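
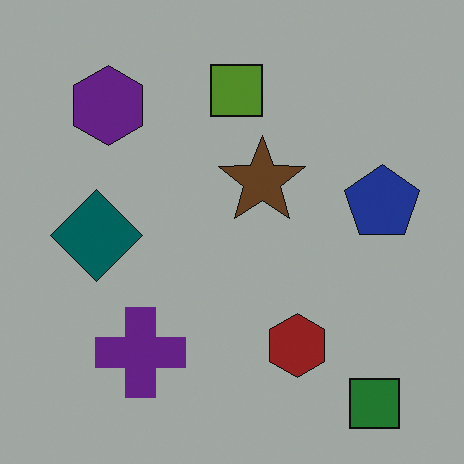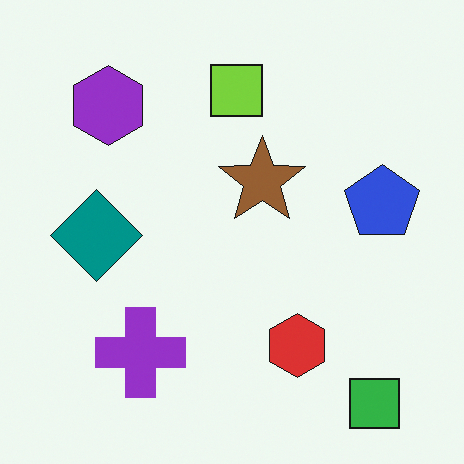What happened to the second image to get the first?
The image was darkened a lot.

Every pixel — background and shapes alike — is uniformly darkened.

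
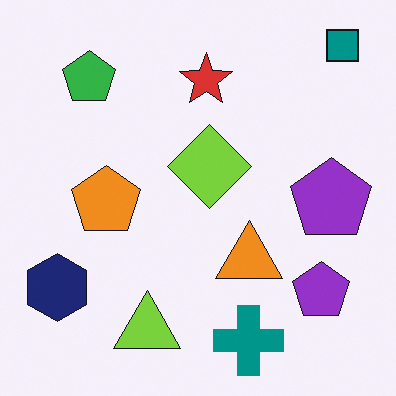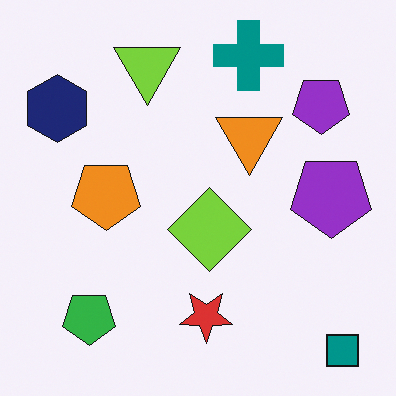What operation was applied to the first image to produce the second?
It was flipped vertically (top ↔ bottom).

The teal square is in the top-right of the first image and the bottom-right of the second — shapes on opposite sides of the horizontal midline have swapped in a mirror flip.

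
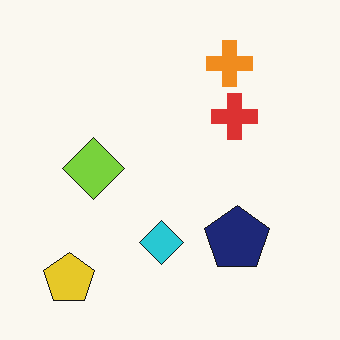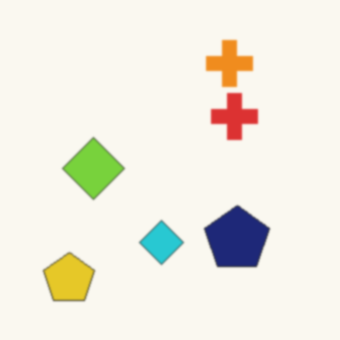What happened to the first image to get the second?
Slightly softened.

Shape edges and outlines are uniformly softened across the whole image.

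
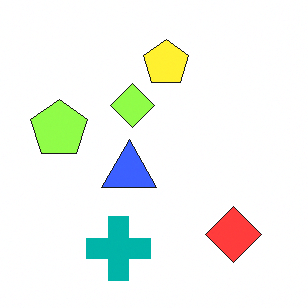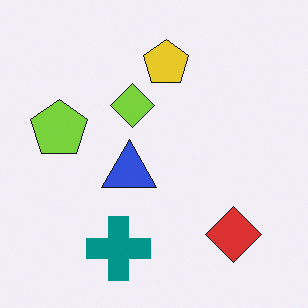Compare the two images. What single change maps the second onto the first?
It was brightened a little.

Every pixel — background and shapes alike — is uniformly brightened.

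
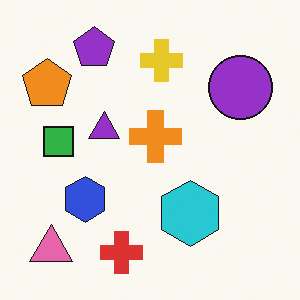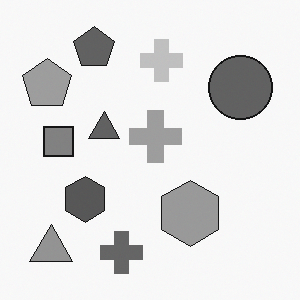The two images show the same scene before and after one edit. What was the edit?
The image was converted to grayscale.

All color is removed — every shape is now a shade of grey.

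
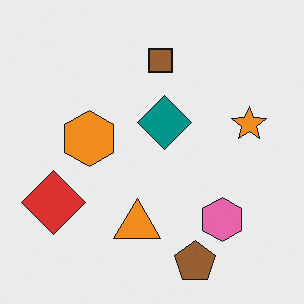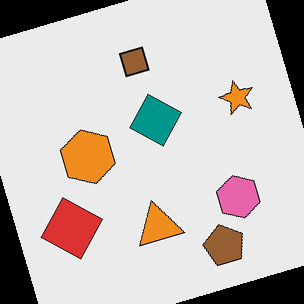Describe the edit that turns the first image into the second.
The transformation is: rotated counter-clockwise by a clearly visible amount.

Every shape is tilted by the same angle and the image corners show triangular fill wedges — a whole-image rotation by a non-right angle.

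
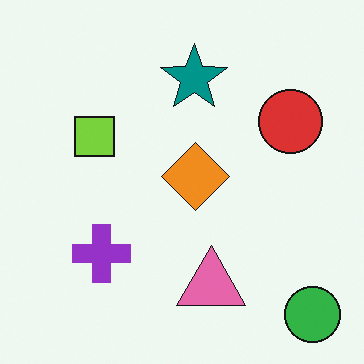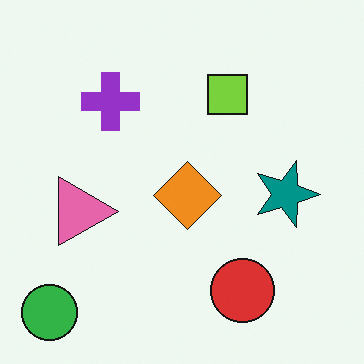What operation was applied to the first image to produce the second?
The transformation is: rotated 90° clockwise.

The green circle sits in the bottom-right of the first image and the bottom-left of the second — consistent with a whole-image 90° clockwise rotation.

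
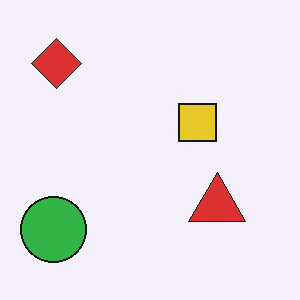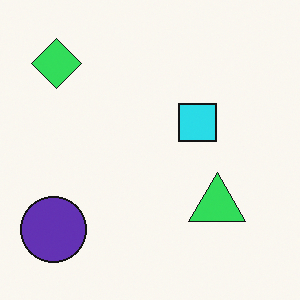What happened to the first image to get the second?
The second image is the first hue-shifted noticeably.

Every shape's color has rotated by the same amount around the hue wheel — a uniform hue shift.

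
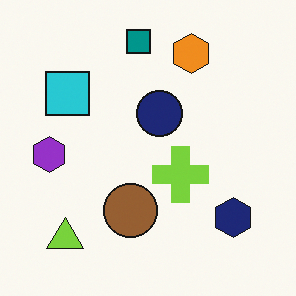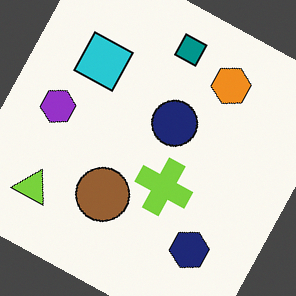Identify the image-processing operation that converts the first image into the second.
The transformation is: rotated clockwise by a moderate amount.

Every shape is tilted by the same angle and the image corners show triangular fill wedges — a whole-image rotation by a non-right angle.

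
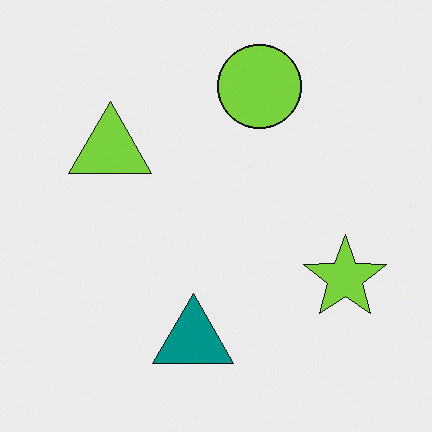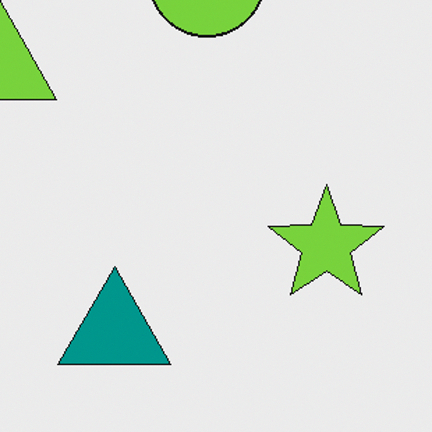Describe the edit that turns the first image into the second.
The second image is the first cropped slightly and scaled back up.

The visible shapes are larger and the field of view is narrower; shapes near the original edges may be partly or wholly outside the frame — a crop-and-rescale.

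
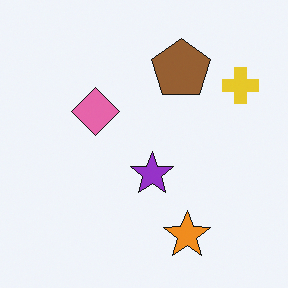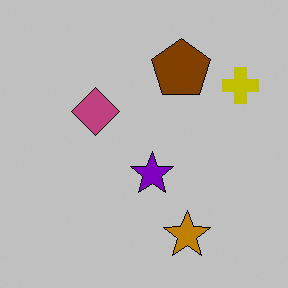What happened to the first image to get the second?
The transformation is: aggressively posterized.

Each flat color has snapped to a coarser quantized level — most visibly, the near-white background has dropped to a flat grey.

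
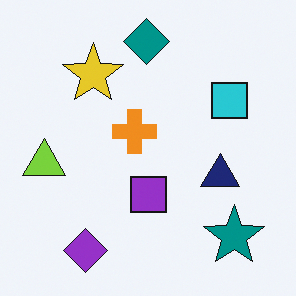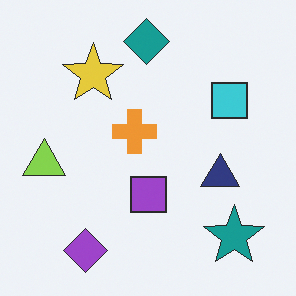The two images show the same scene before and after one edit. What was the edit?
The second image is the first given slightly reduced contrast.

Tones are pushed toward mid-grey across the whole image — a global contrast change.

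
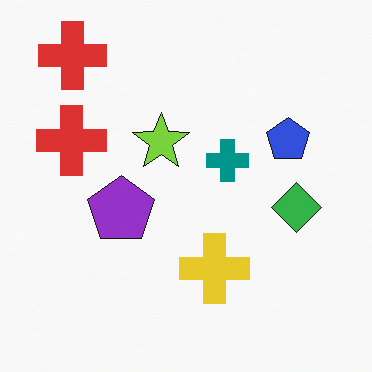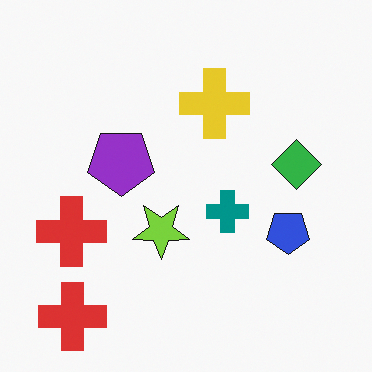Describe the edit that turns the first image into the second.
The second image is the first flipped vertically (top ↔ bottom).

The yellow cross is in the bottom of the first image and the top of the second — shapes on opposite sides of the horizontal midline have swapped in a mirror flip.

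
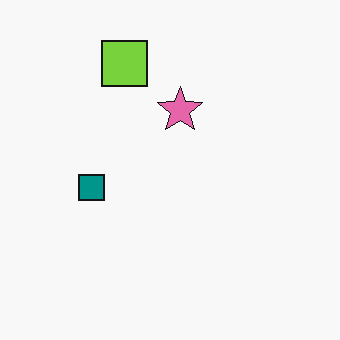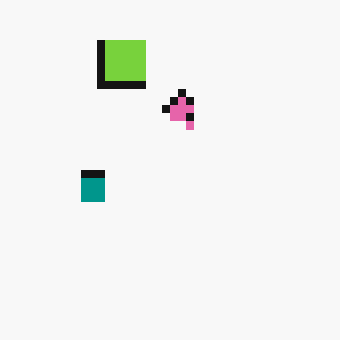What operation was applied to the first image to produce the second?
The image was moderately pixelated.

Shapes are reduced to large square blocks; fine edges and outlines are lost — a downscale-then-upscale (mosaic) effect.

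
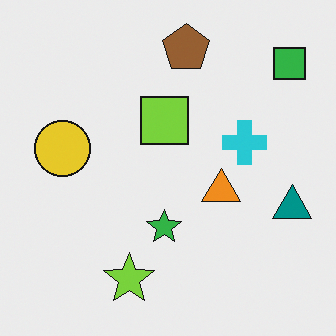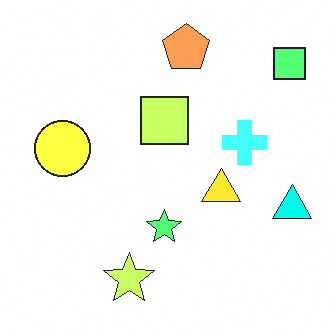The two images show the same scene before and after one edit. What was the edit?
Substantially brightened.

Every pixel — background and shapes alike — is uniformly brightened.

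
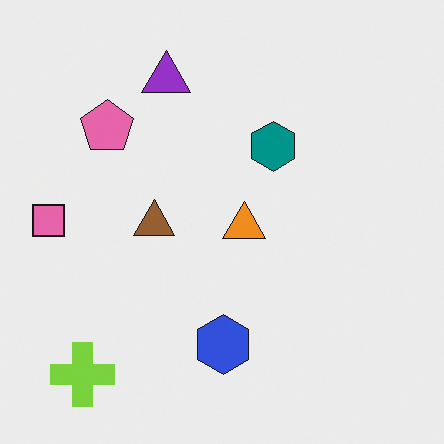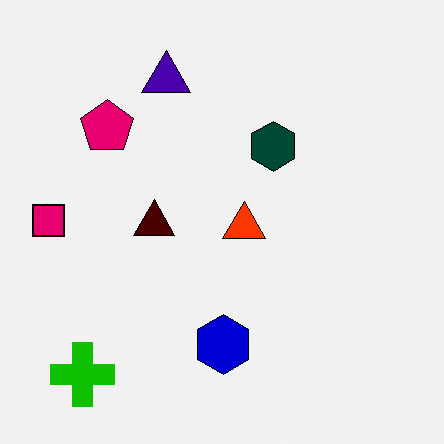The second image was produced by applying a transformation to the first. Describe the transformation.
This is the original image given much higher contrast.

Tones are pushed away from mid-grey across the whole image — a global contrast change.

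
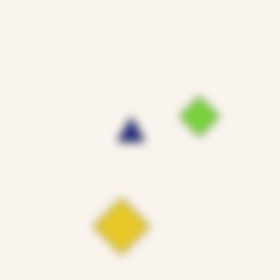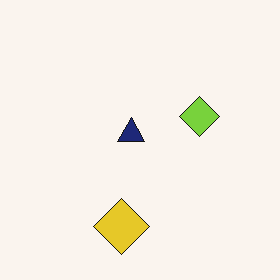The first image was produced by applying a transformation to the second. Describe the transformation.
The image was moderately blurred.

Shape edges and outlines are uniformly softened across the whole image.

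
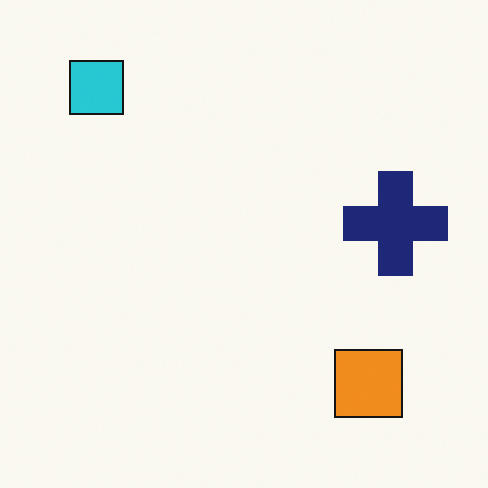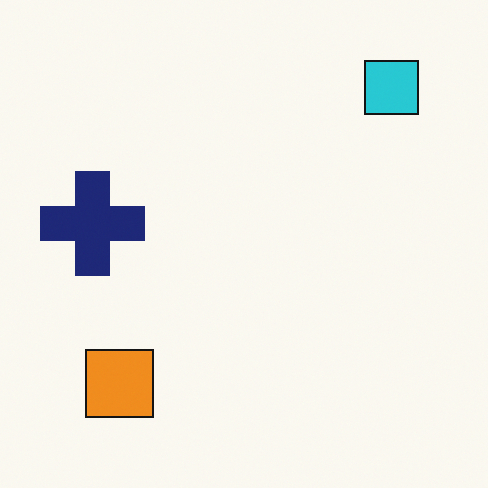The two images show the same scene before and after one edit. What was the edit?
It was flipped horizontally (left ↔ right).

The navy cross is in the right of the first image and the left of the second — shapes on opposite sides of the vertical midline have swapped in a mirror flip.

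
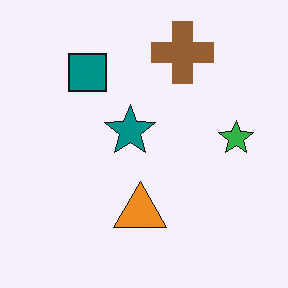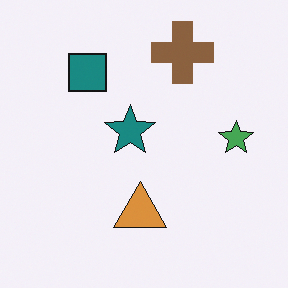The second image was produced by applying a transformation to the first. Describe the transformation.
It was slightly desaturated.

All colors are more muted and greyish — a global saturation change.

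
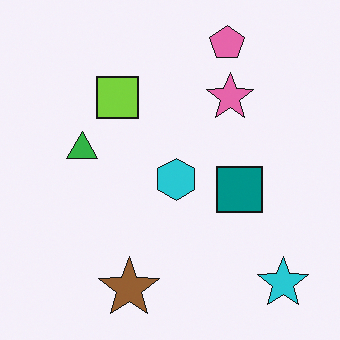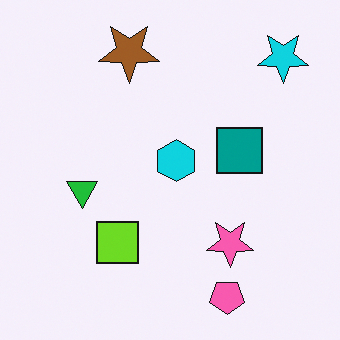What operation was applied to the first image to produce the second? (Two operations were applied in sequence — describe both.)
This is the original image slightly oversaturated, then flipped vertically (top ↔ bottom).

All colors are more vivid — a global saturation change. The pink pentagon is in the top-right of the first image and the bottom-right of the second — shapes on opposite sides of the horizontal midline have swapped in a mirror flip.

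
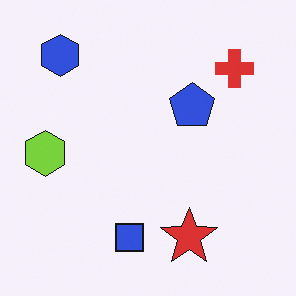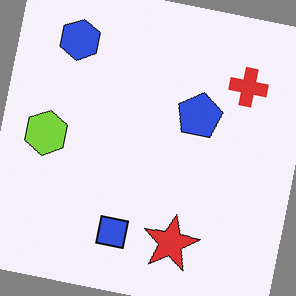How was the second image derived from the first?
This is the original image rotated clockwise by a small amount.

Every shape is tilted by the same angle and the image corners show triangular fill wedges — a whole-image rotation by a non-right angle.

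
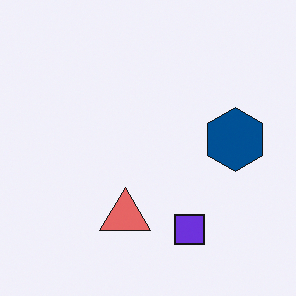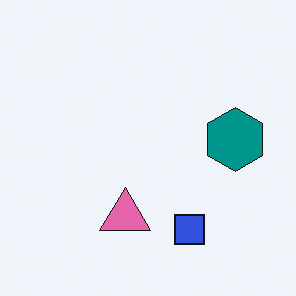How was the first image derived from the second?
The transformation is: hue-shifted by a small amount.

Every shape's color has rotated by the same amount around the hue wheel — a uniform hue shift.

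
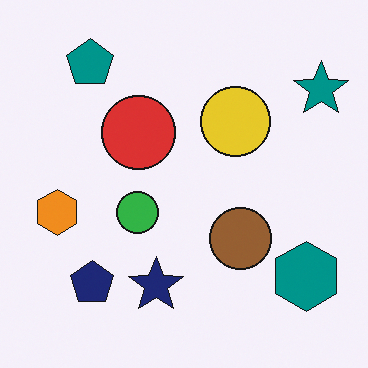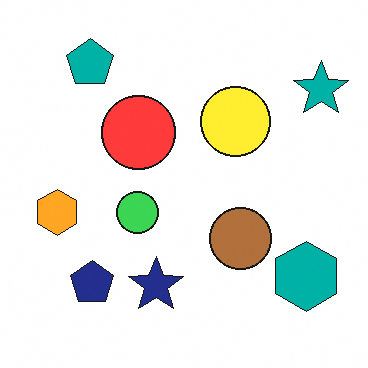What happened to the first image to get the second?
The image was brightened a little.

Every pixel — background and shapes alike — is uniformly brightened.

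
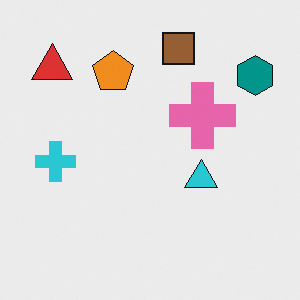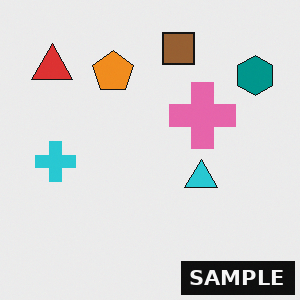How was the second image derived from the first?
The second image is the first watermarked with the text "SAMPLE" in the lower-right corner.

A dark label reading "SAMPLE" appears in the lower-right corner.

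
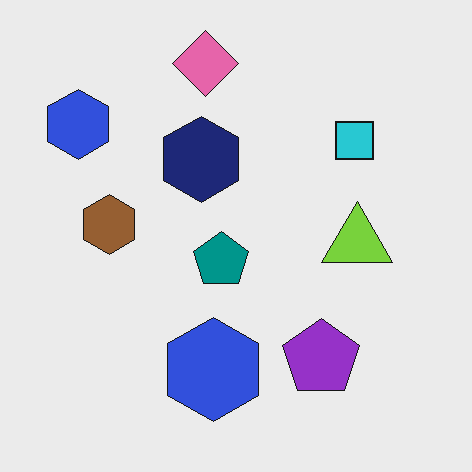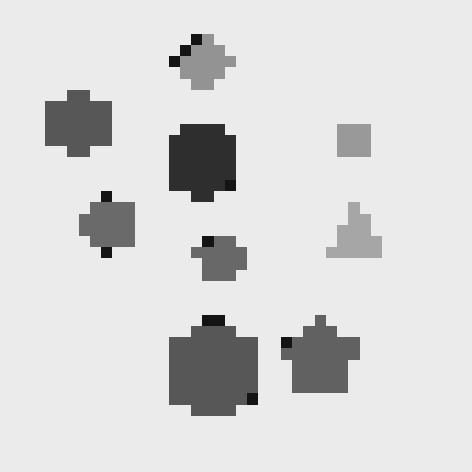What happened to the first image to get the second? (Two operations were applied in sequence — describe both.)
It was coarsely pixelated, then converted to grayscale.

Shapes are reduced to large square blocks; fine edges and outlines are lost — a downscale-then-upscale (mosaic) effect. All color is removed — every shape is now a shade of grey.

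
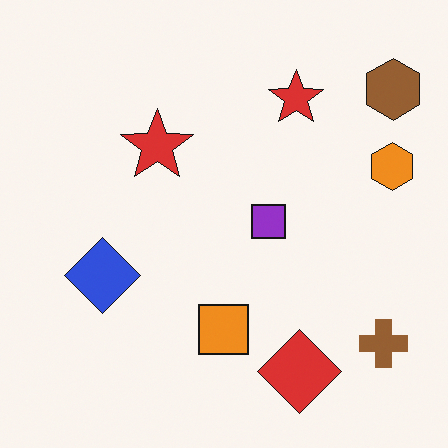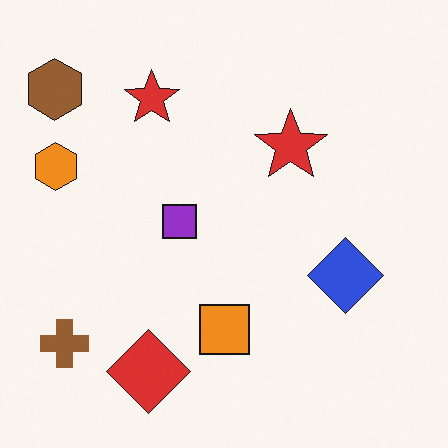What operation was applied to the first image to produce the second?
Flipped horizontally (left ↔ right).

The brown hexagon is in the top-right of the first image and the top-left of the second — shapes on opposite sides of the vertical midline have swapped in a mirror flip.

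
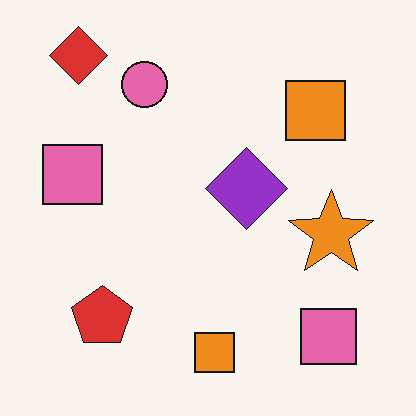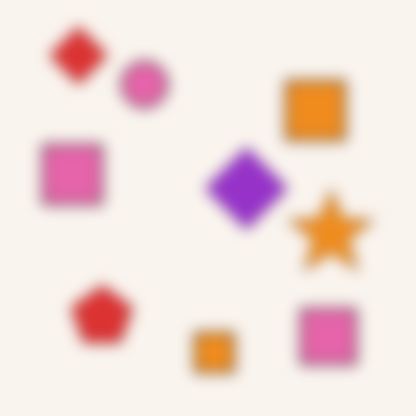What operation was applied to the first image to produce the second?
Strongly gaussian-blurred.

Shape edges and outlines are uniformly softened across the whole image.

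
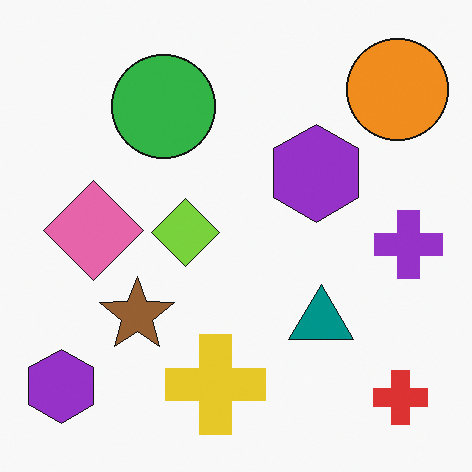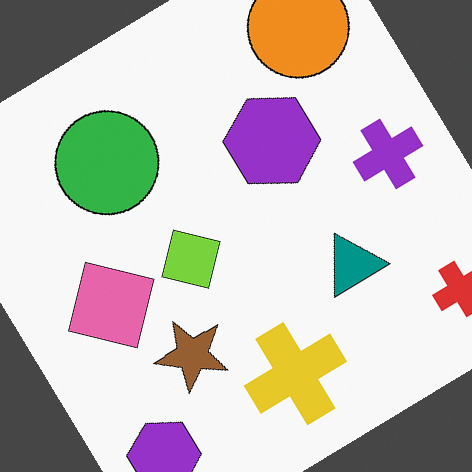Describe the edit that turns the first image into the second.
The transformation is: rotated counter-clockwise by a large amount — several tens of degrees.

Every shape is tilted by the same angle and the image corners show triangular fill wedges — a whole-image rotation by a non-right angle.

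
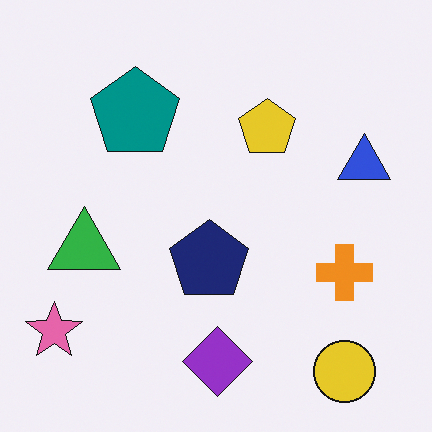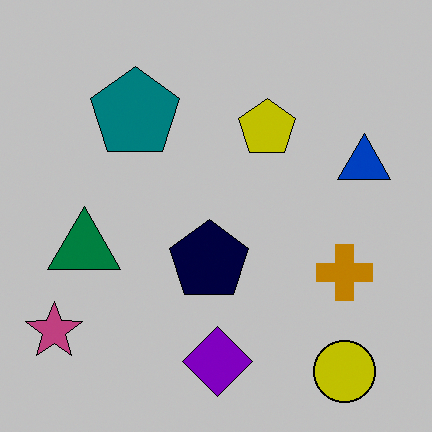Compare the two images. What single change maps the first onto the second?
The second image is the first aggressively posterized.

Each flat color has snapped to a coarser quantized level — most visibly, the near-white background has dropped to a flat grey.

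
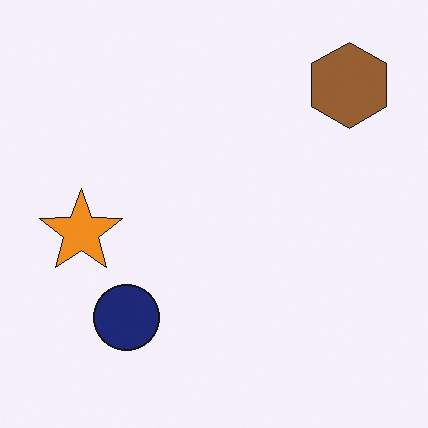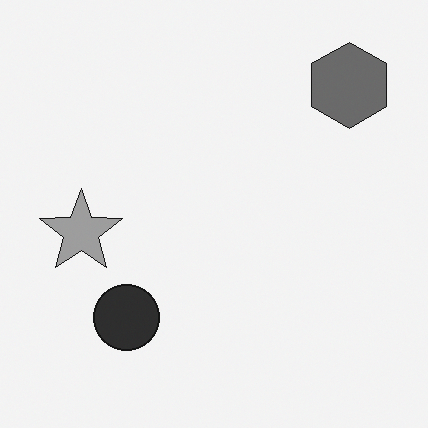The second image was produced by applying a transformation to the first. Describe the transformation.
Converted to grayscale.

All color is removed — every shape is now a shade of grey.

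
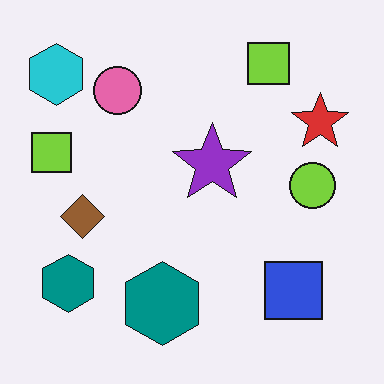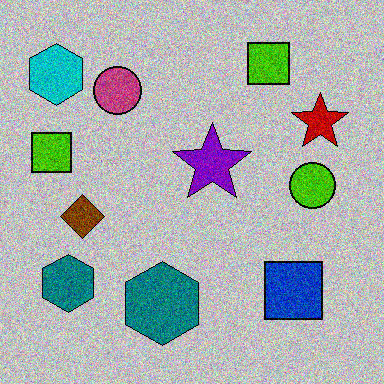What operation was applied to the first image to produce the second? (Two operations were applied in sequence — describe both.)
Heavily posterized to just a handful of flat colors, then degraded with a thick layer of grain.

Each flat color has snapped to a coarser quantized level — most visibly, the near-white background has dropped to a flat grey. Random speckle covers the whole image, including the flat background.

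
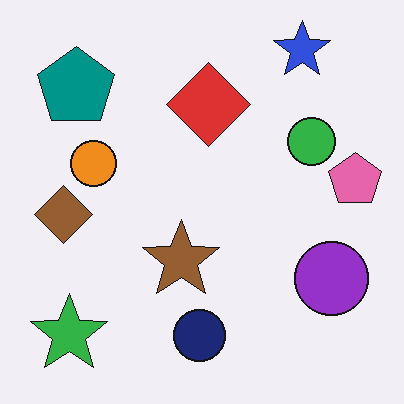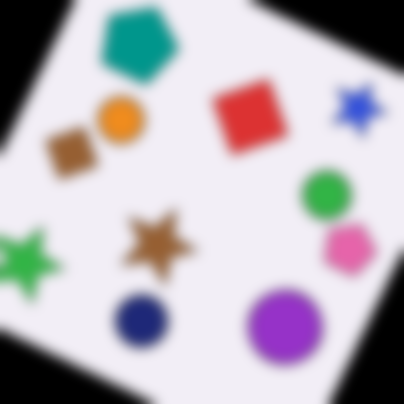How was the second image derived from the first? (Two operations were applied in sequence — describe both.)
The image was rotated clockwise by a moderate amount, then heavily blurred.

Every shape is tilted by the same angle and the image corners show triangular fill wedges — a whole-image rotation by a non-right angle. Shape edges and outlines are uniformly softened across the whole image.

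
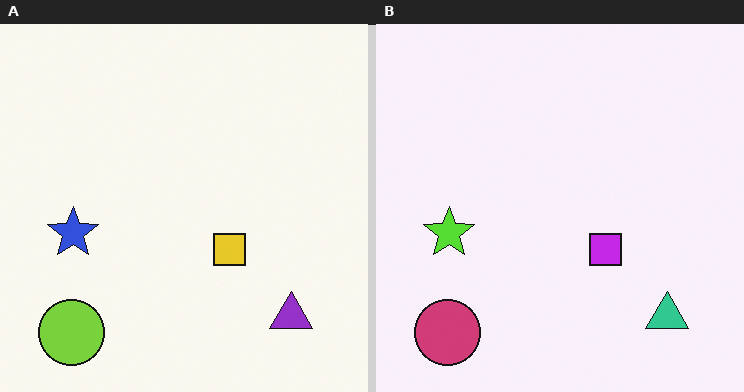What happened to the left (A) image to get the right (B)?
The transformation is: hue-shifted by a large amount.

Every shape's color has rotated by the same amount around the hue wheel — a uniform hue shift.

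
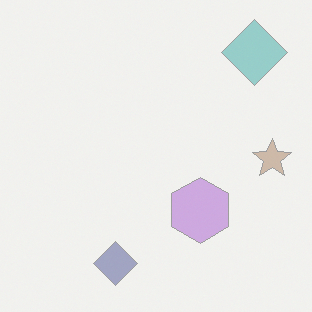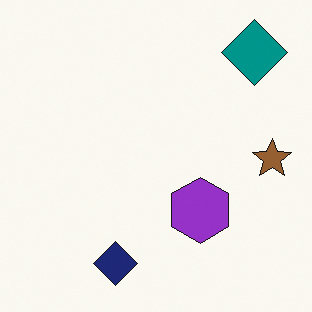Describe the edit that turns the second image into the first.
The first image is the second given much lower contrast.

Tones are pushed toward mid-grey across the whole image — a global contrast change.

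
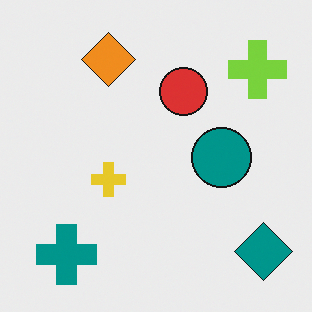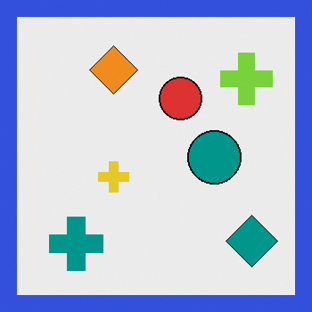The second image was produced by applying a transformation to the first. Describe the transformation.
The second image is the first framed with a blue border.

A solid blue frame runs around the edge of the second image, with the content slightly shrunk inside it.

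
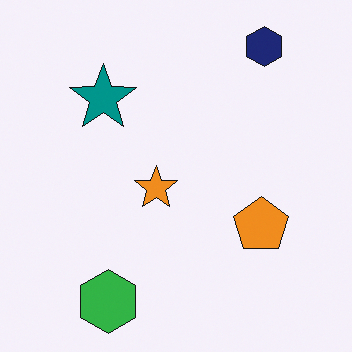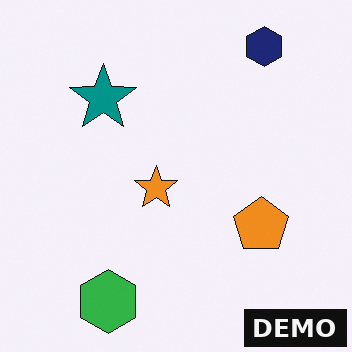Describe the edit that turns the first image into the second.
This is the original image watermarked with the text "DEMO" in the lower-right corner.

A dark label reading "DEMO" appears in the lower-right corner.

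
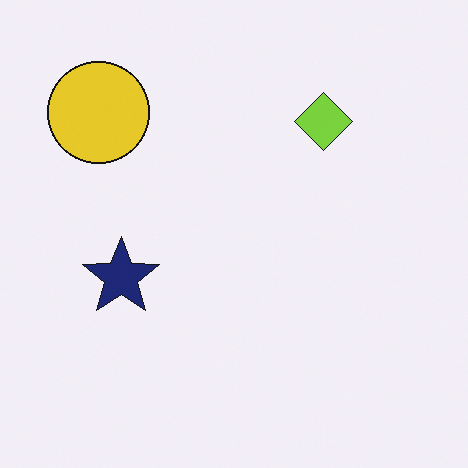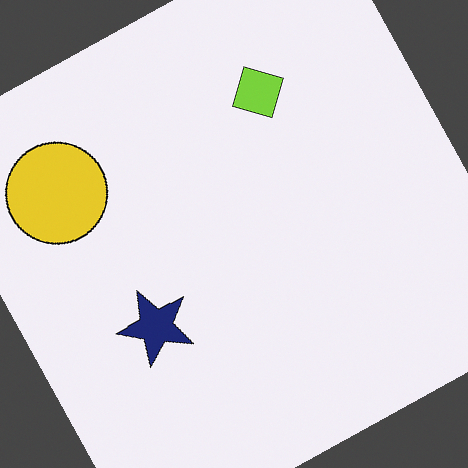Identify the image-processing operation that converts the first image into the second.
It was rotated counter-clockwise by a moderate amount.

Every shape is tilted by the same angle and the image corners show triangular fill wedges — a whole-image rotation by a non-right angle.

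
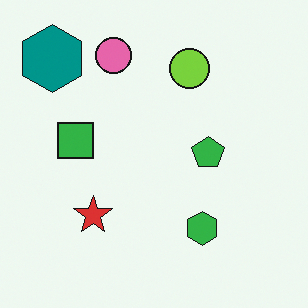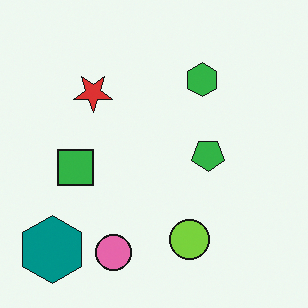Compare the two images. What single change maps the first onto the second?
The transformation is: flipped vertically (top ↔ bottom).

The pink circle is in the top of the first image and the bottom of the second — shapes on opposite sides of the horizontal midline have swapped in a mirror flip.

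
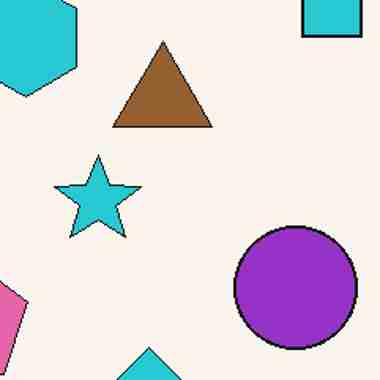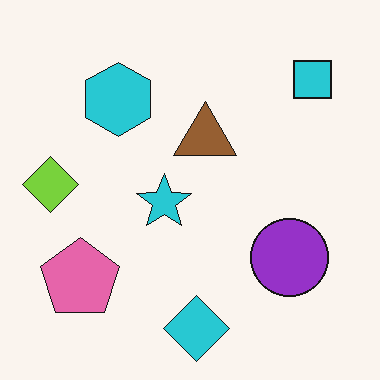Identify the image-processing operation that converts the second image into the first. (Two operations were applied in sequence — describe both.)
The first image is the second cropped to a modestly smaller region and rescaled, then heavily JPEG-compressed with obvious blocking artifacts.

The visible shapes are larger and the field of view is narrower; shapes near the original edges may be partly or wholly outside the frame — a crop-and-rescale. Blocky 8×8 compression artifacts appear around shape edges and the flat background shows ringing — characteristic JPEG degradation.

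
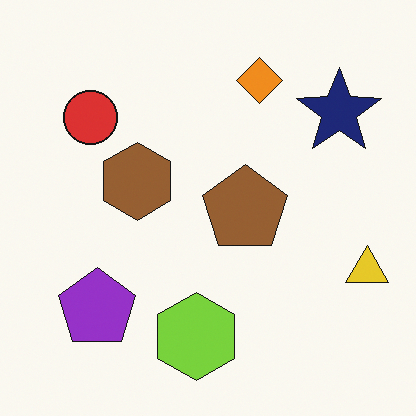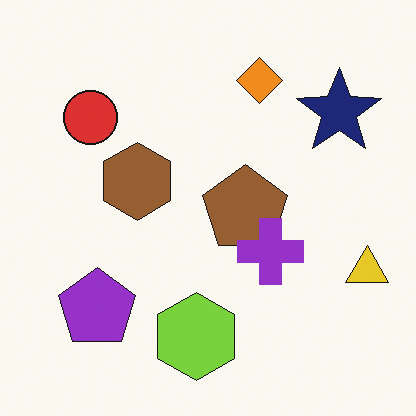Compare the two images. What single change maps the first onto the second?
The second image is the first overlaid with an additional purple cross.

A purple cross appears in the second image that is absent from the first.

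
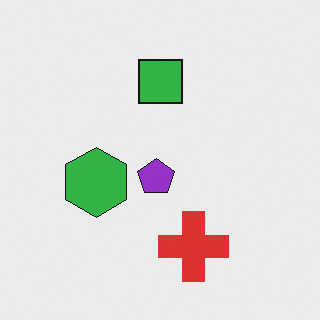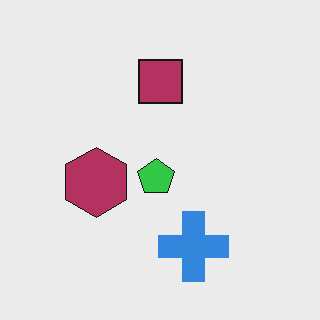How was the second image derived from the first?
The second image is the first hue-shifted through roughly half the color wheel.

Every shape's color has rotated by the same amount around the hue wheel — a uniform hue shift.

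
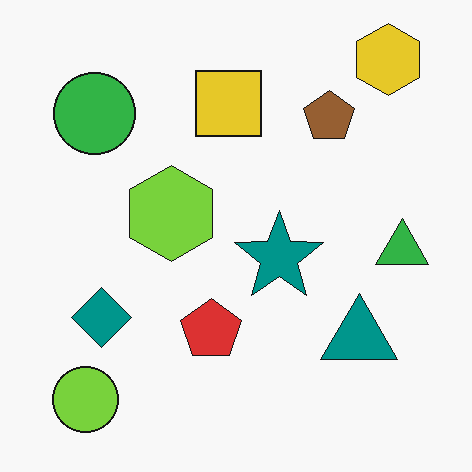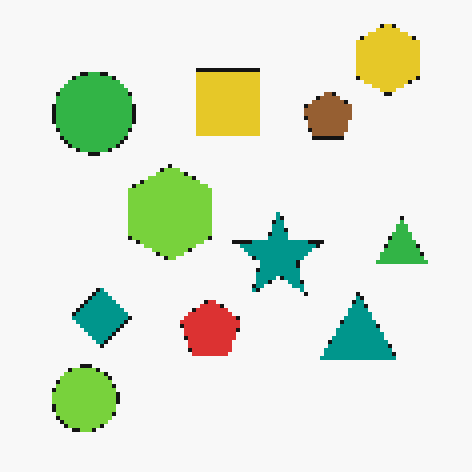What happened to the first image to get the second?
The image was mildly pixelated.

Shapes are reduced to large square blocks; fine edges and outlines are lost — a downscale-then-upscale (mosaic) effect.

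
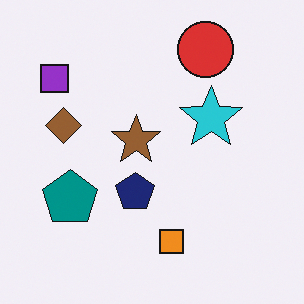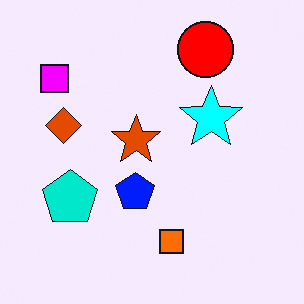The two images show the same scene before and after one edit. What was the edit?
Made much more vivid (saturation change).

All colors are more vivid — a global saturation change.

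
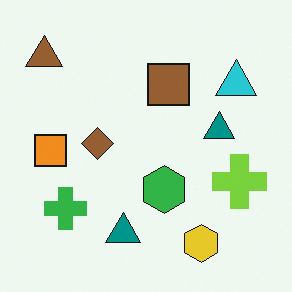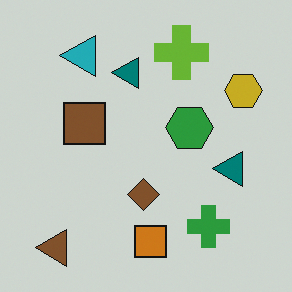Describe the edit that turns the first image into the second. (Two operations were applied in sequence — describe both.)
This is the original image slightly darkened, then rotated 90° counter-clockwise.

Every pixel — background and shapes alike — is uniformly darkened. The brown triangle sits in the top-left of the first image and the bottom-left of the second — consistent with a whole-image 90° counter-clockwise rotation.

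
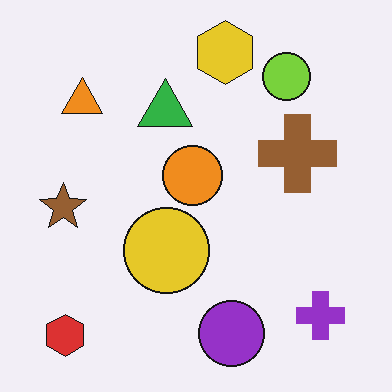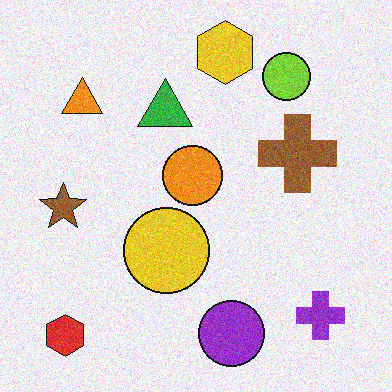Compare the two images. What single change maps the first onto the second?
The image was degraded with visible gaussian noise.

Random speckle covers the whole image, including the flat background.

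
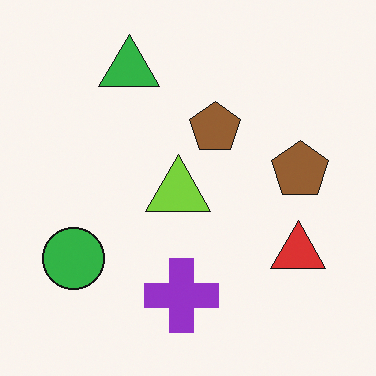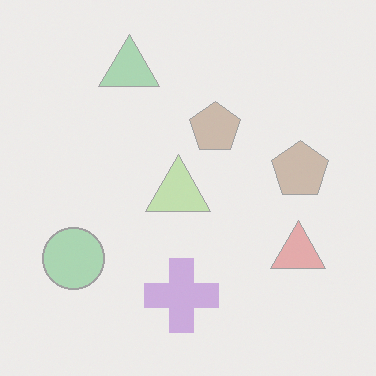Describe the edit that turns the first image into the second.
The transformation is: washed out (contrast reduced).

Tones are pushed toward mid-grey across the whole image — a global contrast change.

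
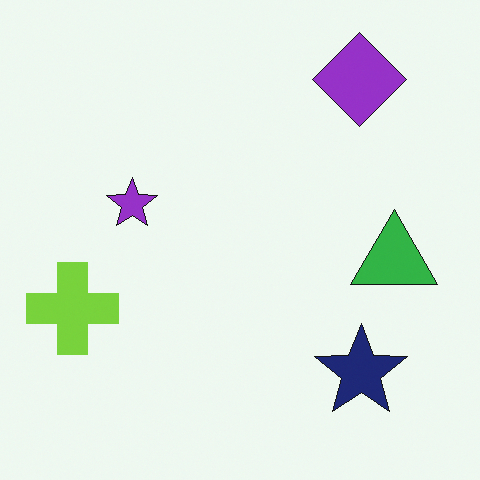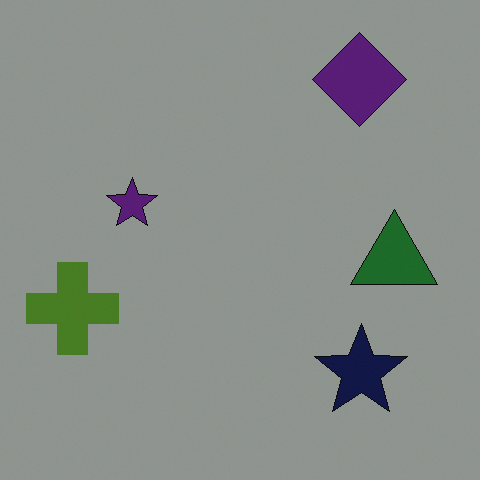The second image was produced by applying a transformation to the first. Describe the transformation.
The image was noticeably darkened.

Every pixel — background and shapes alike — is uniformly darkened.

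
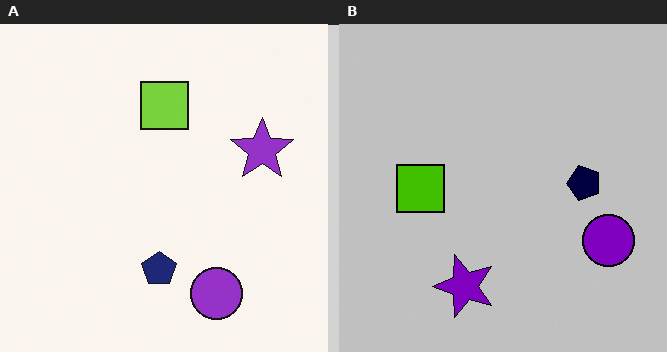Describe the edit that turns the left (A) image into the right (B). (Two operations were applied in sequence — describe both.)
It was heavily posterized to just a handful of flat colors, then transposed (reflected across the top-left ↔ bottom-right diagonal).

Each flat color has snapped to a coarser quantized level — most visibly, the near-white background has dropped to a flat grey. Shapes have swapped their row and column positions — what was in the top-right is now in the bottom-left — a diagonal reflection.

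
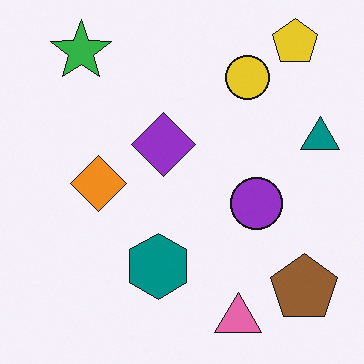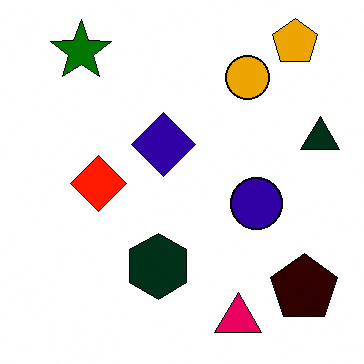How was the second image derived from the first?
The second image is the first given much higher contrast.

Tones are pushed away from mid-grey across the whole image — a global contrast change.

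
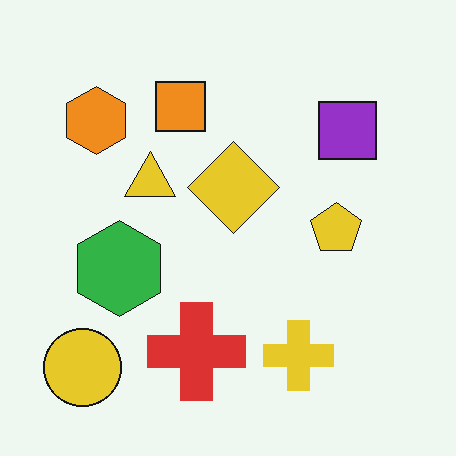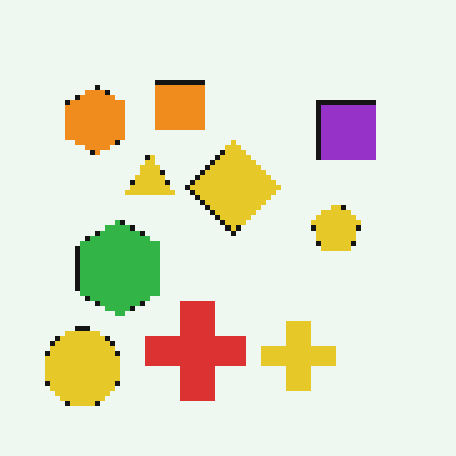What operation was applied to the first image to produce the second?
Lightly pixelated (a mild mosaic effect).

Shapes are reduced to large square blocks; fine edges and outlines are lost — a downscale-then-upscale (mosaic) effect.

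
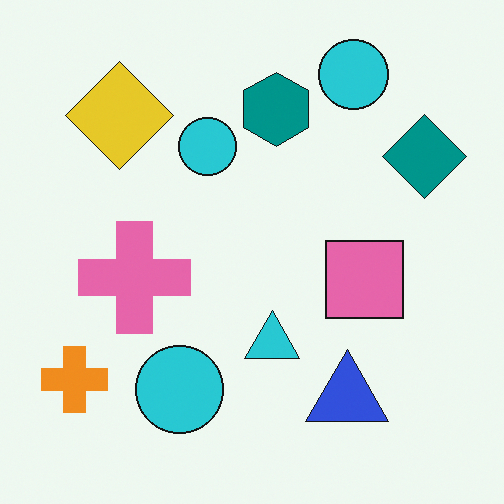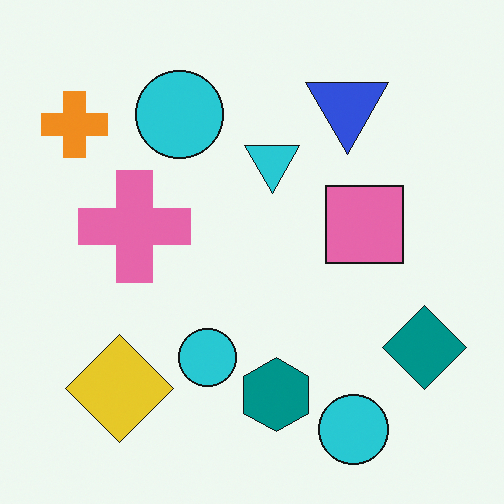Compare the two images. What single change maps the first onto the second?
It was flipped vertically (top ↔ bottom).

The blue triangle is in the bottom-right of the first image and the top-right of the second — shapes on opposite sides of the horizontal midline have swapped in a mirror flip.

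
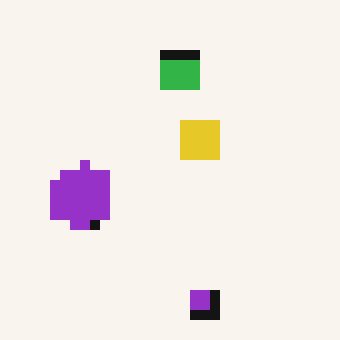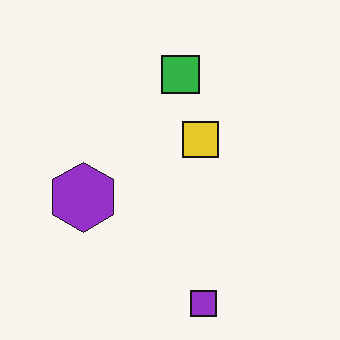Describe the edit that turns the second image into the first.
Heavily pixelated into large blocks.

Shapes are reduced to large square blocks; fine edges and outlines are lost — a downscale-then-upscale (mosaic) effect.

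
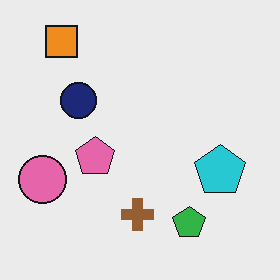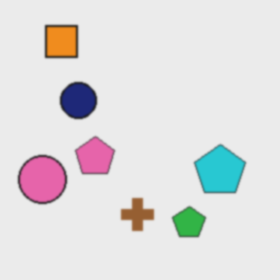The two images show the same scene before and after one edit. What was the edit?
This is the original image lightly blurred.

Shape edges and outlines are uniformly softened across the whole image.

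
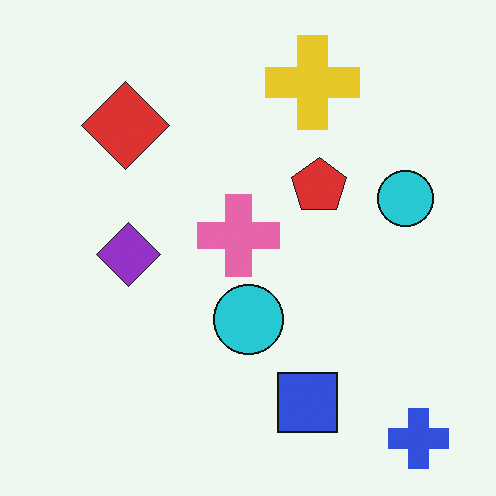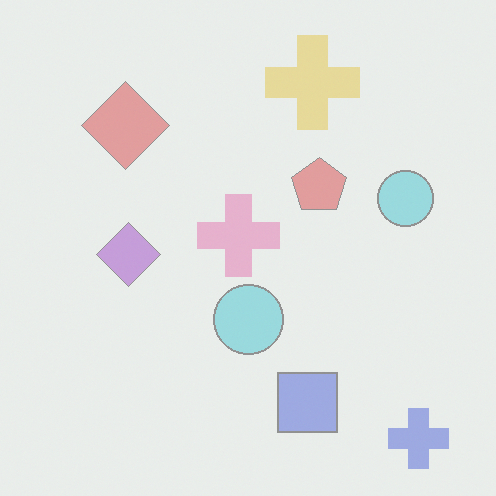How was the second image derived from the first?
Washed out (contrast reduced).

Tones are pushed toward mid-grey across the whole image — a global contrast change.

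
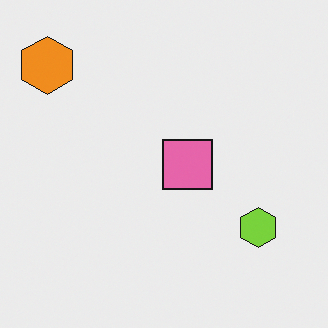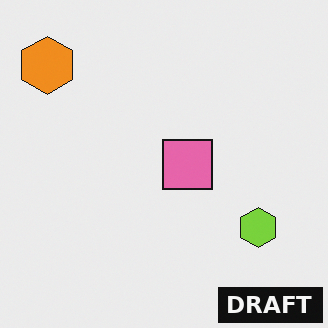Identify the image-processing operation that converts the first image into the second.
This is the original image watermarked with the text "DRAFT" in the lower-right corner.

A dark label reading "DRAFT" appears in the lower-right corner.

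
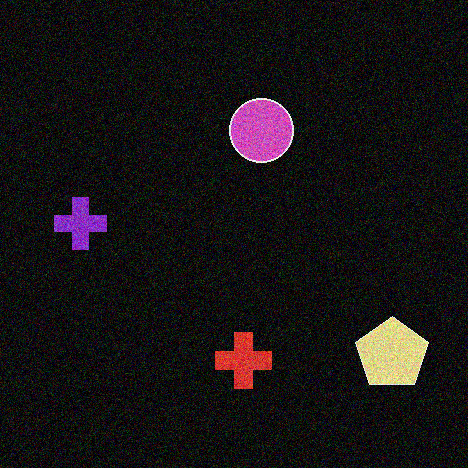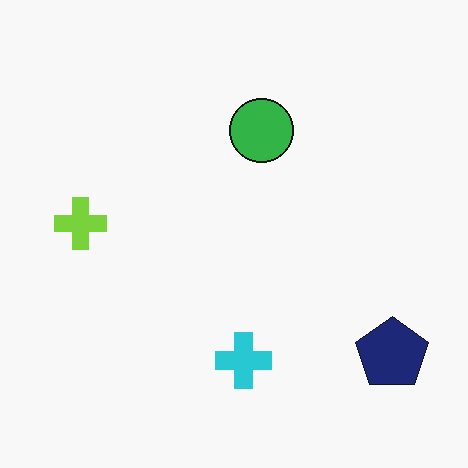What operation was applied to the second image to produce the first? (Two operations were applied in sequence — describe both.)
Degraded with visible gaussian noise, then color-inverted (negative).

Random speckle covers the whole image, including the flat background. The light background has become dark and every shape's color is its complement — a photographic negative.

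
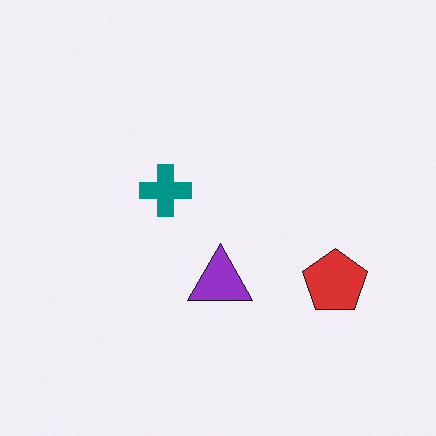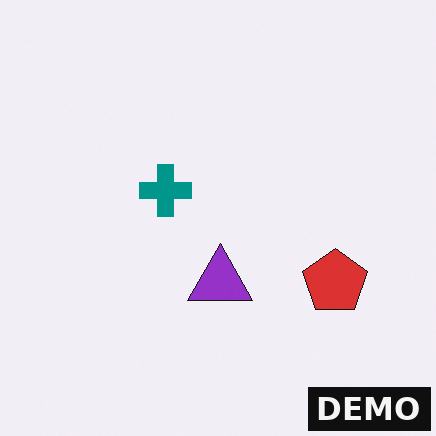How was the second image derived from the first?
Watermarked with the text "DEMO" in the lower-right corner.

A dark label reading "DEMO" appears in the lower-right corner.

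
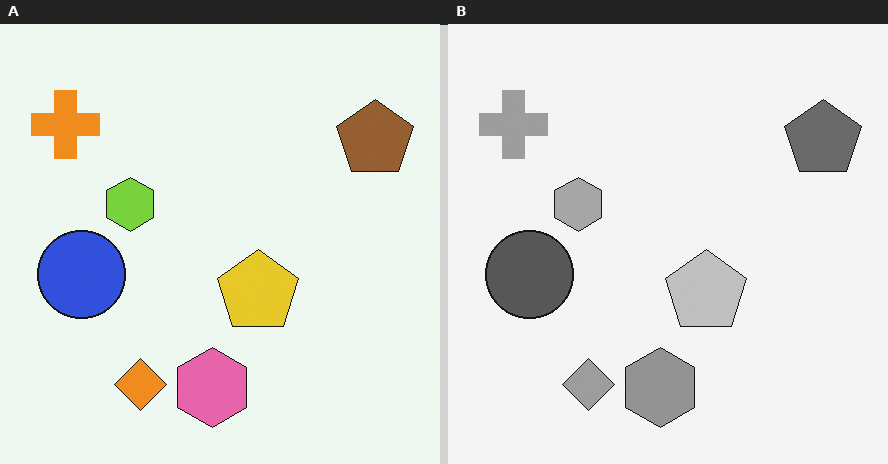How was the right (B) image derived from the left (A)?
This is the original image converted to grayscale.

All color is removed — every shape is now a shade of grey.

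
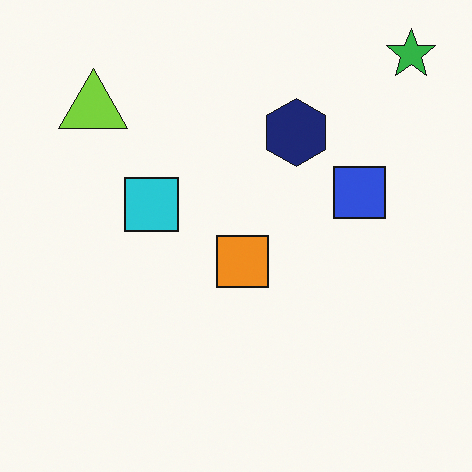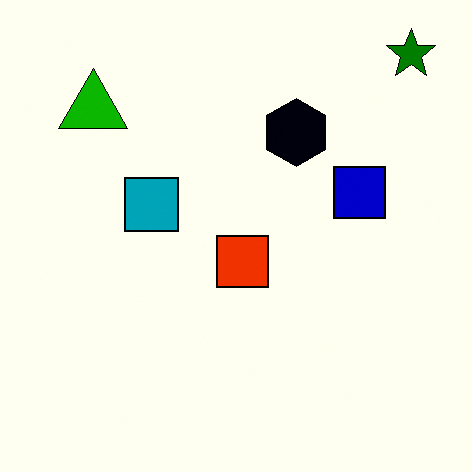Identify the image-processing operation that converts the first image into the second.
The transformation is: given much higher contrast.

Tones are pushed away from mid-grey across the whole image — a global contrast change.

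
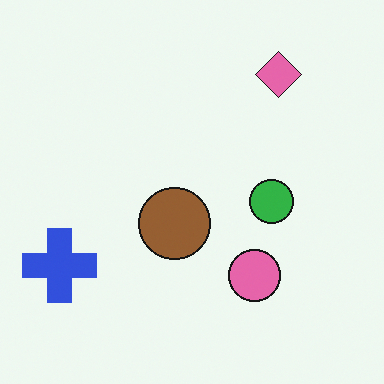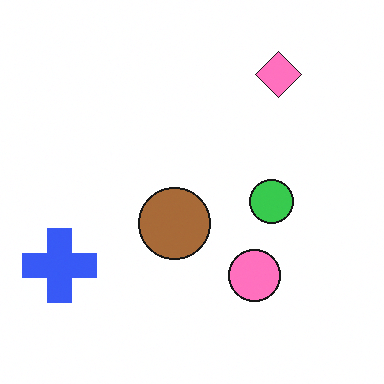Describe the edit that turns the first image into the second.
It was brightened a little.

Every pixel — background and shapes alike — is uniformly brightened.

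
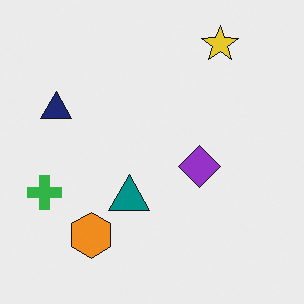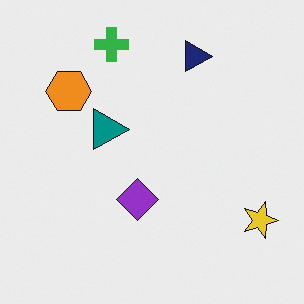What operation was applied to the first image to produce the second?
The second image is the first rotated 90° clockwise.

The yellow star sits in the top-right of the first image and the bottom-right of the second — consistent with a whole-image 90° clockwise rotation.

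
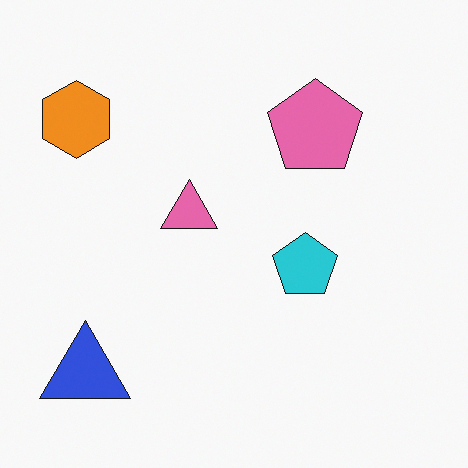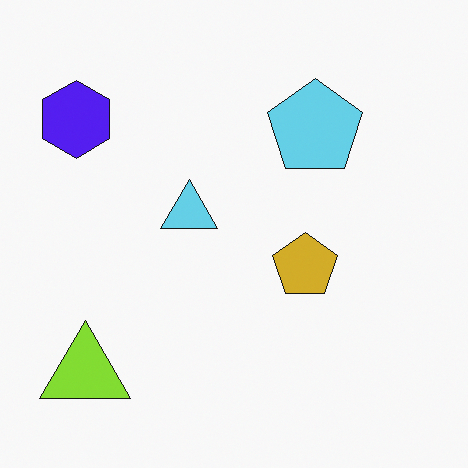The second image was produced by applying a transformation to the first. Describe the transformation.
This is the original image hue-shifted by a large amount.

Every shape's color has rotated by the same amount around the hue wheel — a uniform hue shift.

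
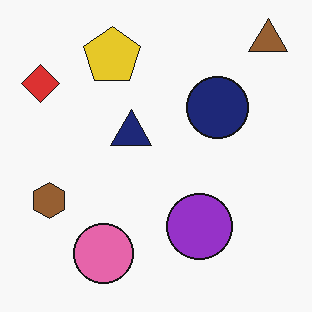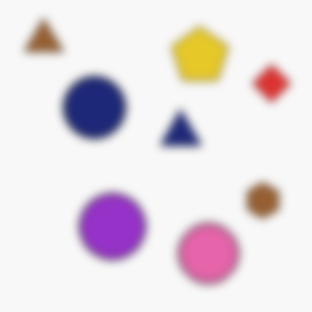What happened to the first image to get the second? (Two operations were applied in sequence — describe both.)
It was flipped horizontally (left ↔ right), then noticeably gaussian-blurred.

The red diamond is in the top-left of the first image and the top-right of the second — shapes on opposite sides of the vertical midline have swapped in a mirror flip. Shape edges and outlines are uniformly softened across the whole image.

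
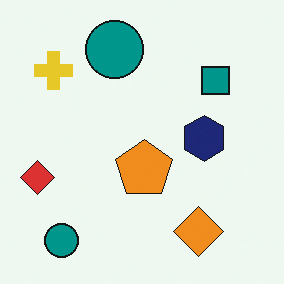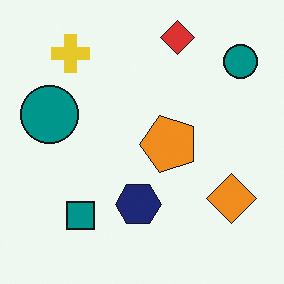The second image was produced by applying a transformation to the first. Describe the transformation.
The second image is the first transposed (reflected across the top-left ↔ bottom-right diagonal).

Shapes have swapped their row and column positions — what was in the top-right is now in the bottom-left — a diagonal reflection.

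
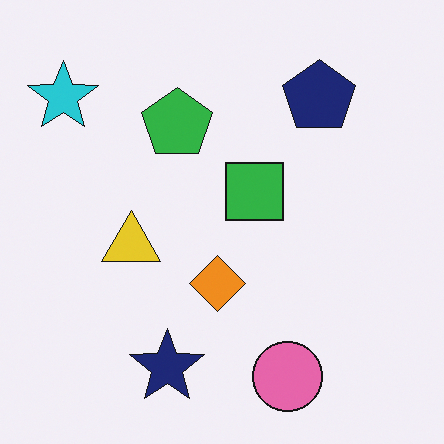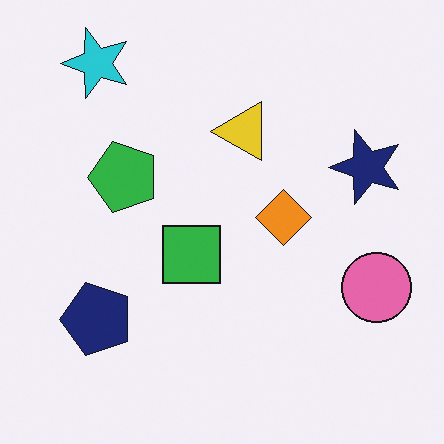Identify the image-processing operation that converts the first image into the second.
This is the original image transposed (reflected across the top-left ↔ bottom-right diagonal).

Shapes have swapped their row and column positions — what was in the top-right is now in the bottom-left — a diagonal reflection.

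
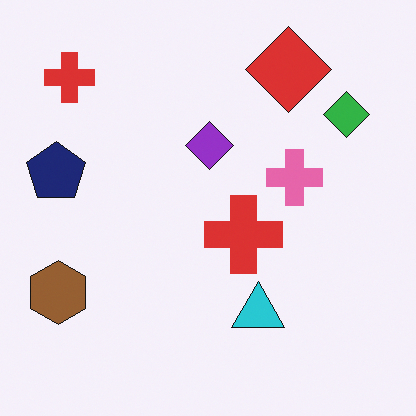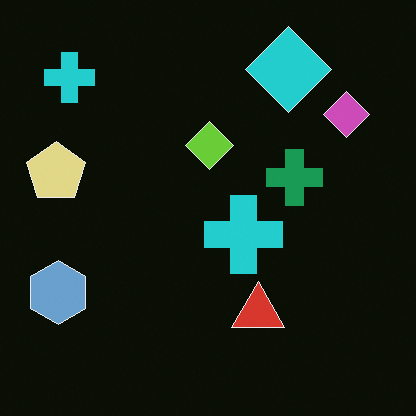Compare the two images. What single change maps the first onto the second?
It was color-inverted (negative).

The light background has become dark and every shape's color is its complement — a photographic negative.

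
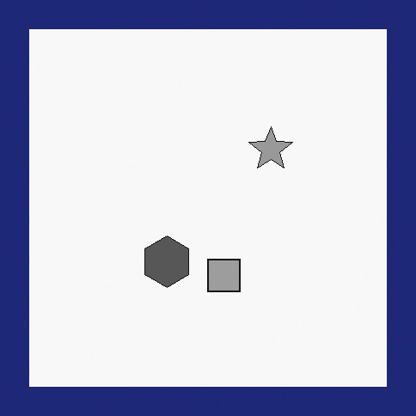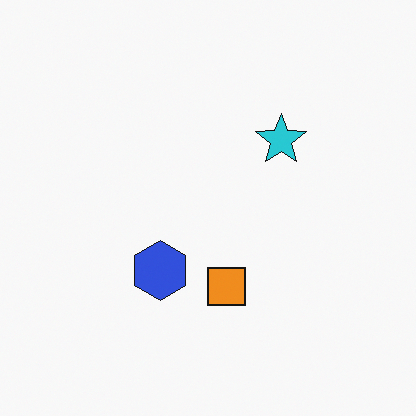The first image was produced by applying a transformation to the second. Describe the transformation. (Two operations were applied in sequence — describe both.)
The transformation is: converted to grayscale, then framed with a navy border.

All color is removed — every shape is now a shade of grey. A solid navy frame runs around the edge of the first image, with the content slightly shrunk inside it.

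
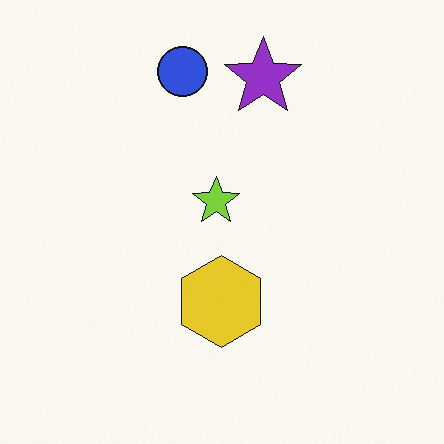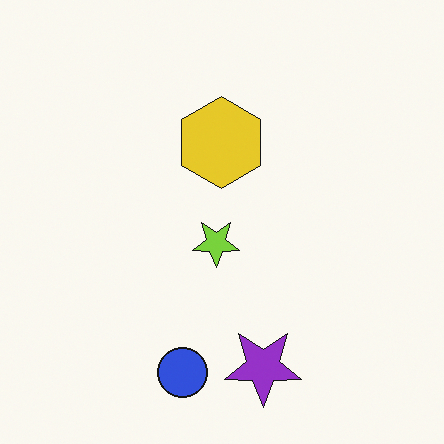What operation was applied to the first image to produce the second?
It was flipped vertically (top ↔ bottom).

The blue circle is in the top of the first image and the bottom of the second — shapes on opposite sides of the horizontal midline have swapped in a mirror flip.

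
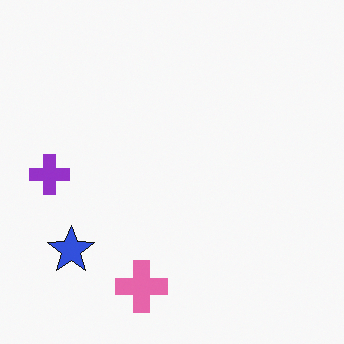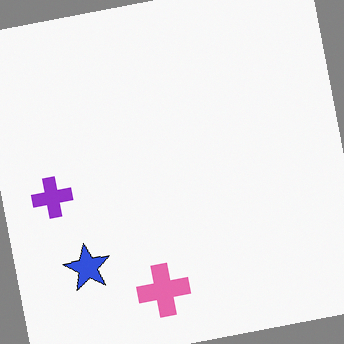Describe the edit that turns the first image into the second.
Rotated counter-clockwise by a few degrees.

Every shape is tilted by the same angle and the image corners show triangular fill wedges — a whole-image rotation by a non-right angle.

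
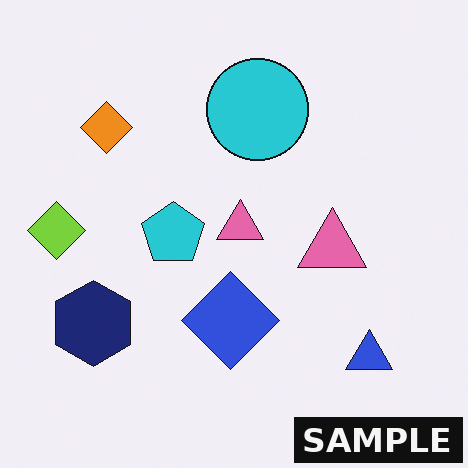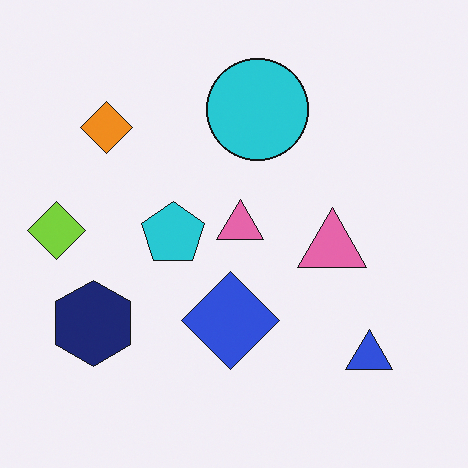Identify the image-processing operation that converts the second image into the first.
Watermarked with the text "SAMPLE" in the lower-right corner.

A dark label reading "SAMPLE" appears in the lower-right corner.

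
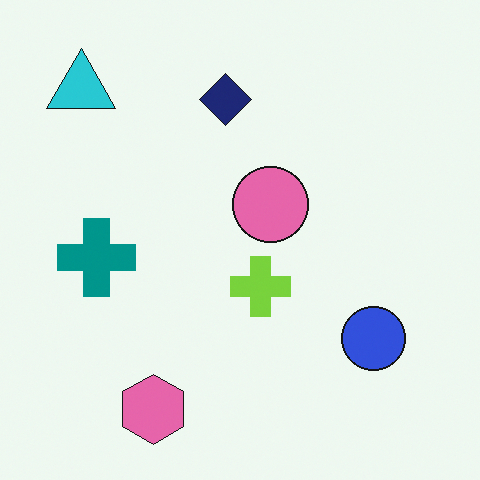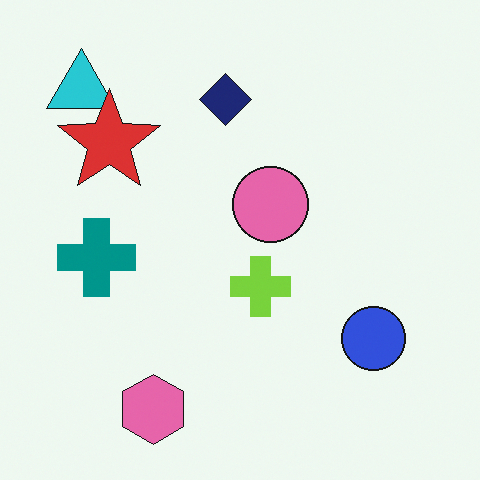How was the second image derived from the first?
The image was overlaid with an additional red star.

A red star appears in the second image that is absent from the first.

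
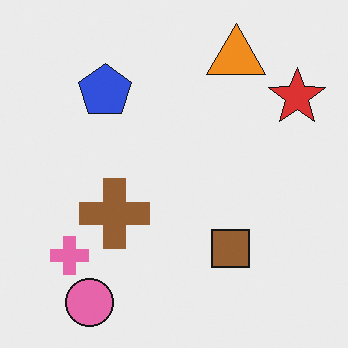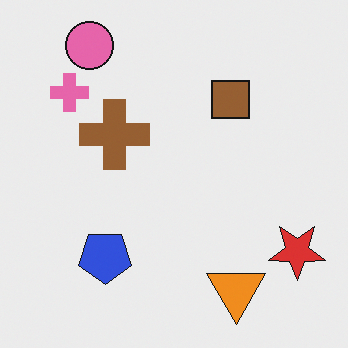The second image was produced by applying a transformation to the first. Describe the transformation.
Flipped vertically (top ↔ bottom).

The pink circle is in the bottom-left of the first image and the top-left of the second — shapes on opposite sides of the horizontal midline have swapped in a mirror flip.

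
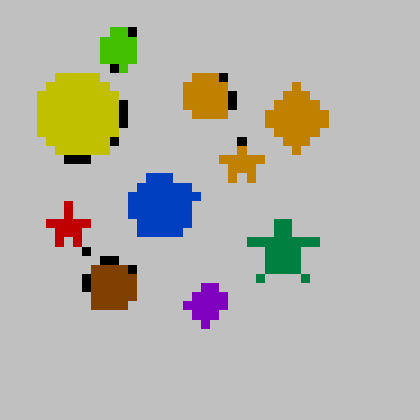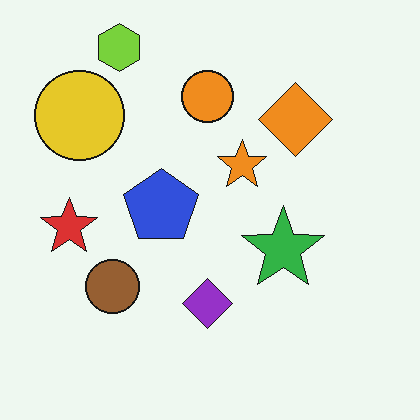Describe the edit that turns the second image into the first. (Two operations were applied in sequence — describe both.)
The image was heavily pixelated into large blocks, then heavily posterized to just a handful of flat colors.

Shapes are reduced to large square blocks; fine edges and outlines are lost — a downscale-then-upscale (mosaic) effect. Each flat color has snapped to a coarser quantized level — most visibly, the near-white background has dropped to a flat grey.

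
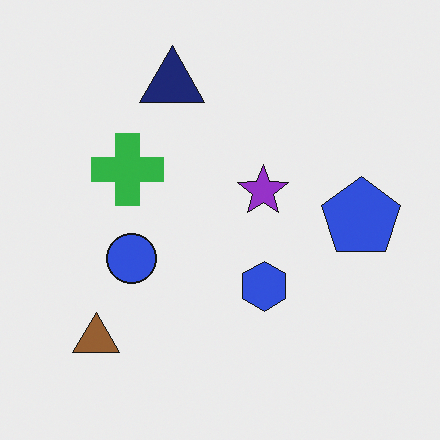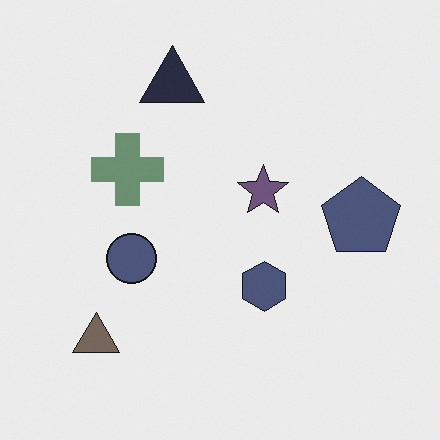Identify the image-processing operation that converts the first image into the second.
The second image is the first heavily desaturated.

All colors are more muted and greyish — a global saturation change.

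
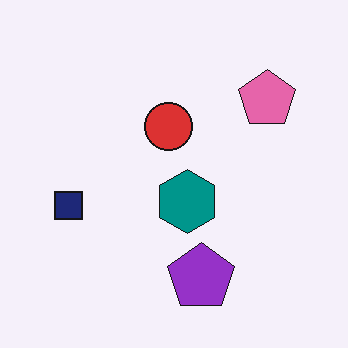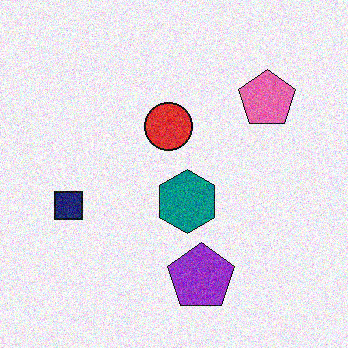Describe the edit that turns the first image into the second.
It was degraded with moderate additive noise.

Random speckle covers the whole image, including the flat background.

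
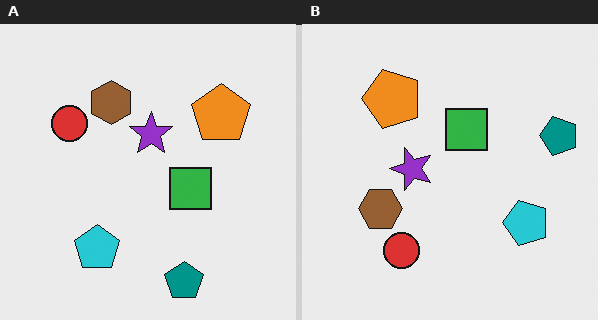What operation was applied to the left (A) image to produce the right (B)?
The right (B) image is the left (A) rotated 90° counter-clockwise.

The teal pentagon sits in the bottom of the left (A) image and the right of the right (B) — consistent with a whole-image 90° counter-clockwise rotation.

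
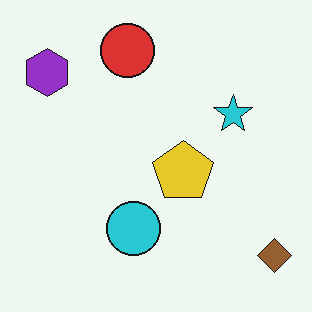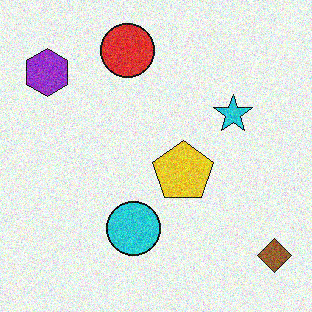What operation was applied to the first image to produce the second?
This is the original image degraded with visible gaussian noise.

Random speckle covers the whole image, including the flat background.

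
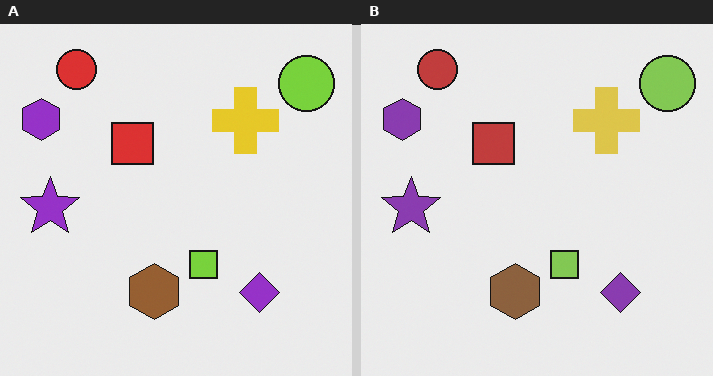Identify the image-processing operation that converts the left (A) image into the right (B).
This is the original image slightly desaturated.

All colors are more muted and greyish — a global saturation change.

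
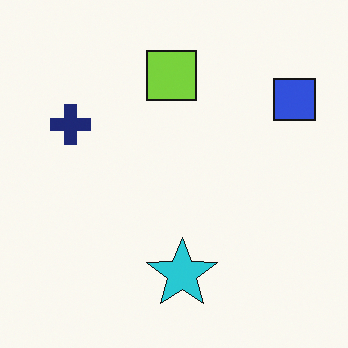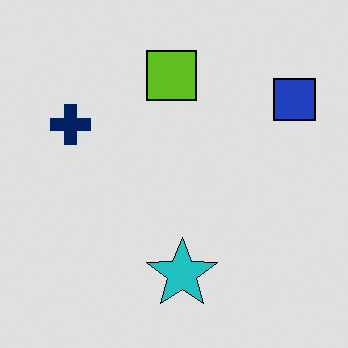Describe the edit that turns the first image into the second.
The second image is the first posterized to a reduced palette.

Each flat color has snapped to a coarser quantized level — most visibly, the near-white background has dropped to a flat grey.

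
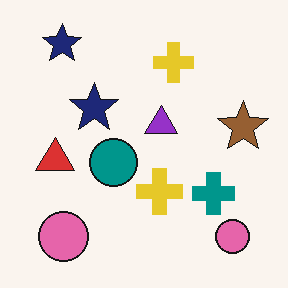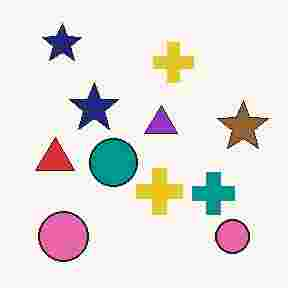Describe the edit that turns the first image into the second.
This is the original image heavily JPEG-compressed with obvious blocking artifacts.

Blocky 8×8 compression artifacts appear around shape edges and the flat background shows ringing — characteristic JPEG degradation.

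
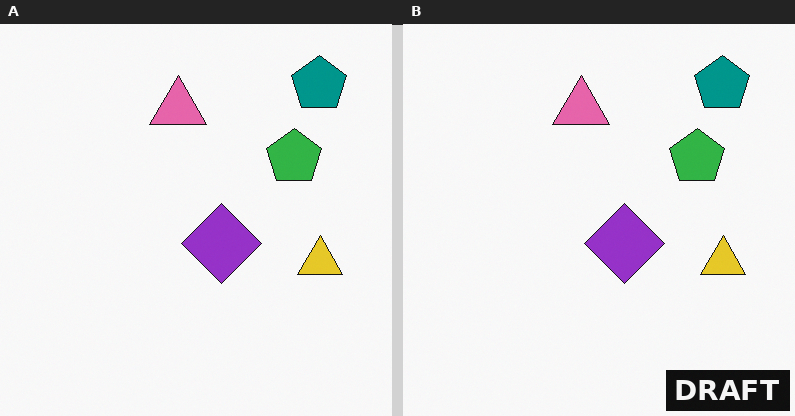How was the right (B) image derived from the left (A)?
This is the original image watermarked with the text "DRAFT" in the lower-right corner.

A dark label reading "DRAFT" appears in the lower-right corner.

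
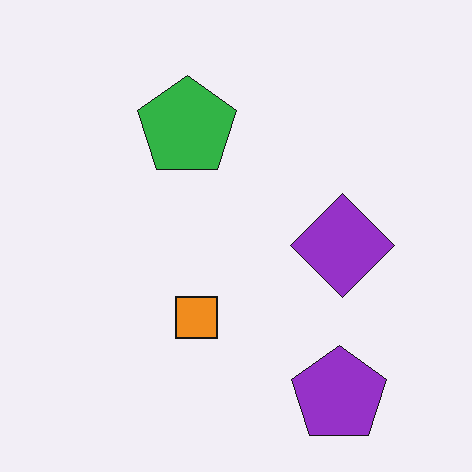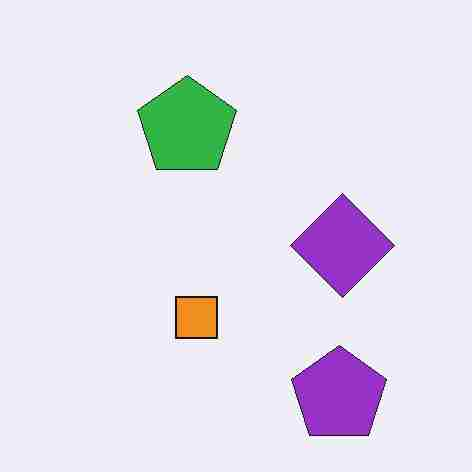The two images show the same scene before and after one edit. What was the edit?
The second image is the first degraded with heavy JPEG compression.

Blocky 8×8 compression artifacts appear around shape edges and the flat background shows ringing — characteristic JPEG degradation.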